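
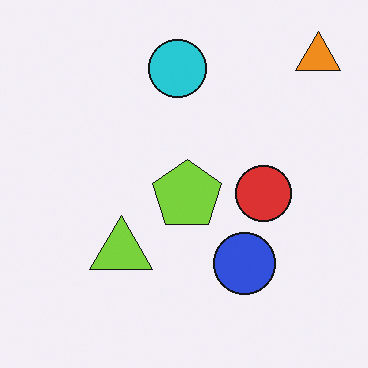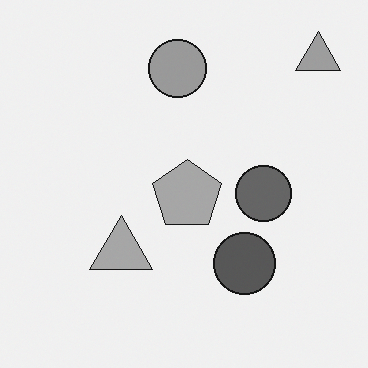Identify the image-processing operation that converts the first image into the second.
The second image is the first converted to grayscale.

All color is removed — every shape is now a shade of grey.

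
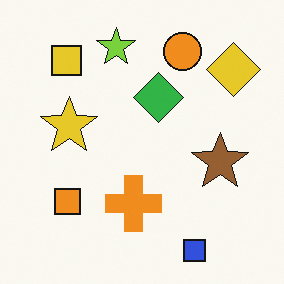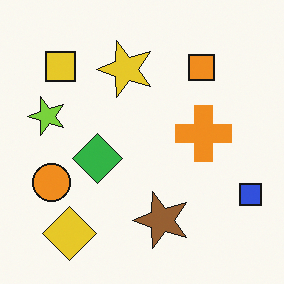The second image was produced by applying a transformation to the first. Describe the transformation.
It was transposed (reflected across the top-left ↔ bottom-right diagonal).

Shapes have swapped their row and column positions — what was in the top-right is now in the bottom-left — a diagonal reflection.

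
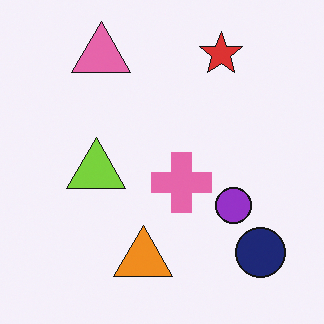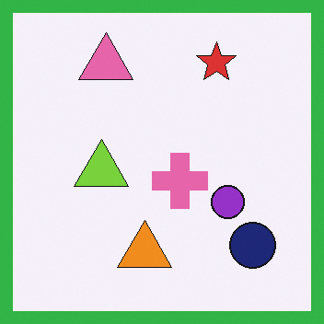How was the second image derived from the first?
The transformation is: framed with a green border.

A solid green frame runs around the edge of the second image, with the content slightly shrunk inside it.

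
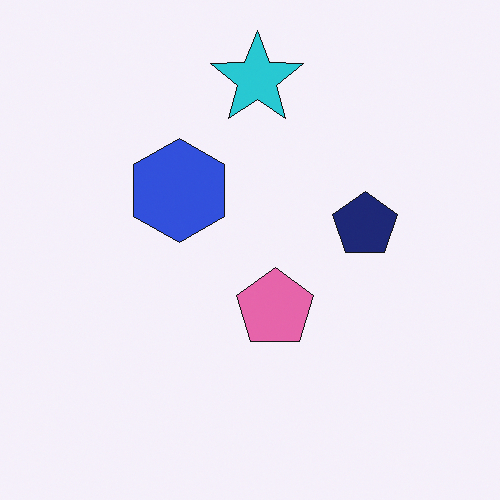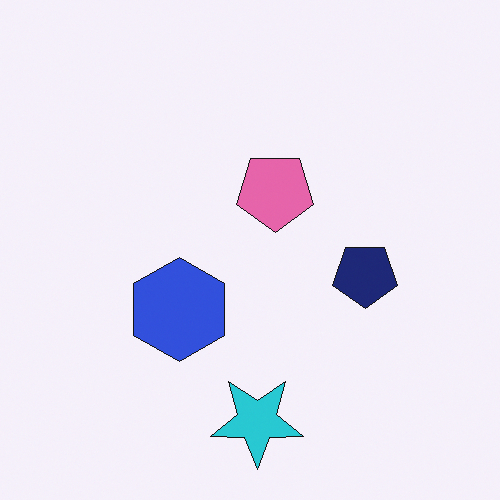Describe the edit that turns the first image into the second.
It was flipped vertically (top ↔ bottom).

The cyan star is in the top of the first image and the bottom of the second — shapes on opposite sides of the horizontal midline have swapped in a mirror flip.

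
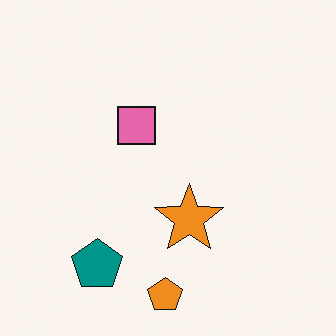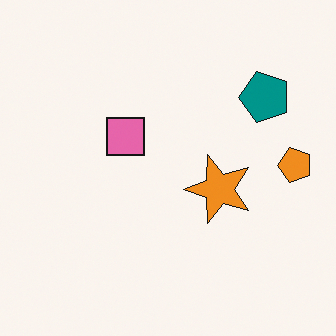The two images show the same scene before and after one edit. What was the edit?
The transformation is: transposed (reflected across the top-left ↔ bottom-right diagonal).

Shapes have swapped their row and column positions — what was in the top-right is now in the bottom-left — a diagonal reflection.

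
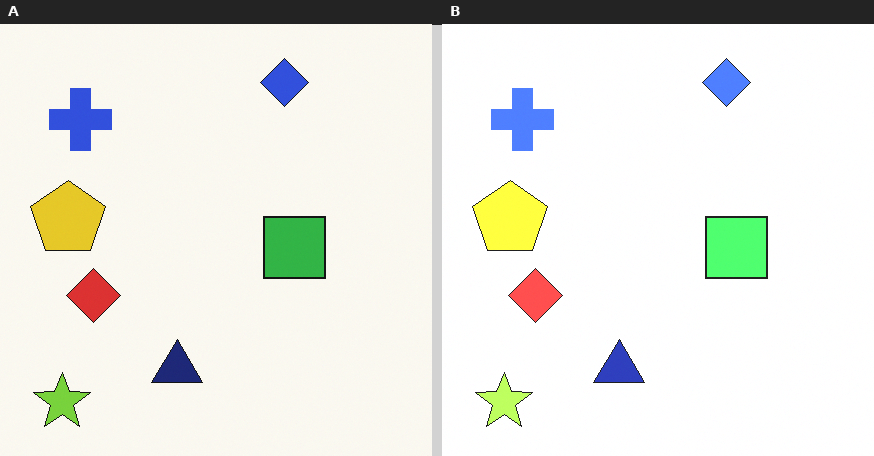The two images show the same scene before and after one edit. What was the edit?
This is the original image brightened a lot.

Every pixel — background and shapes alike — is uniformly brightened.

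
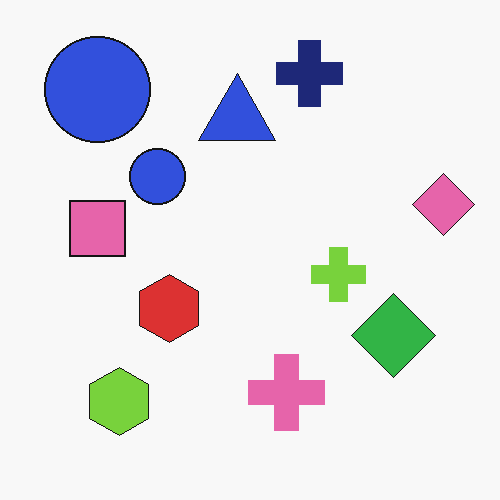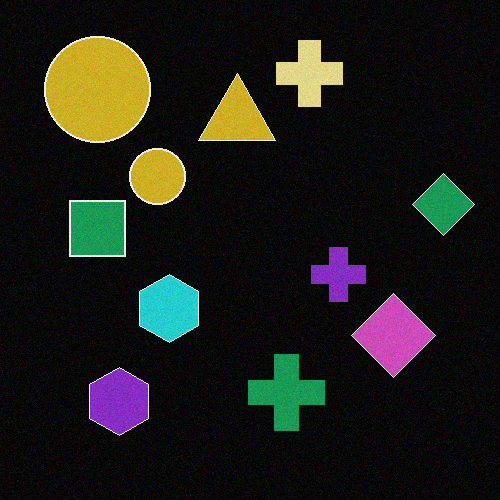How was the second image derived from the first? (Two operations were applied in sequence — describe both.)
This is the original image color-inverted (negative), then degraded with a light layer of grain.

The light background has become dark and every shape's color is its complement — a photographic negative. Random speckle covers the whole image, including the flat background.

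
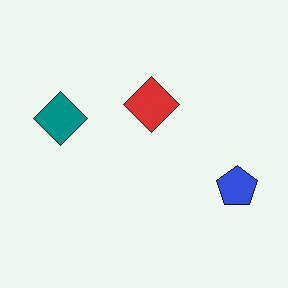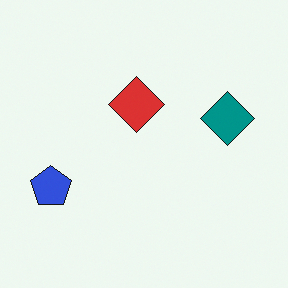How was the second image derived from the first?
It was flipped horizontally (left ↔ right).

The blue pentagon is in the right of the first image and the left of the second — shapes on opposite sides of the vertical midline have swapped in a mirror flip.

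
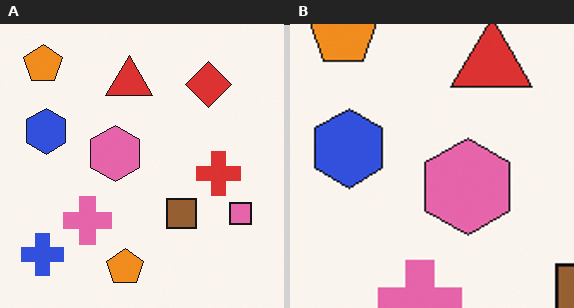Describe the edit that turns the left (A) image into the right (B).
The transformation is: cropped to a noticeably smaller region and rescaled.

The visible shapes are larger and the field of view is narrower; shapes near the original edges may be partly or wholly outside the frame — a crop-and-rescale.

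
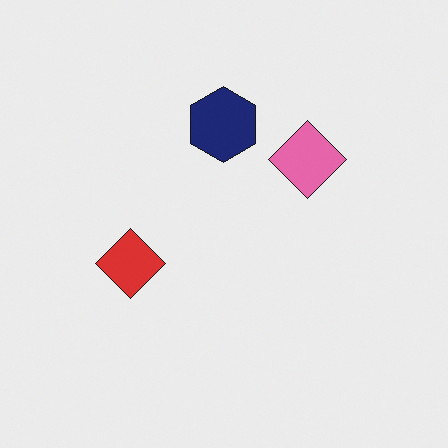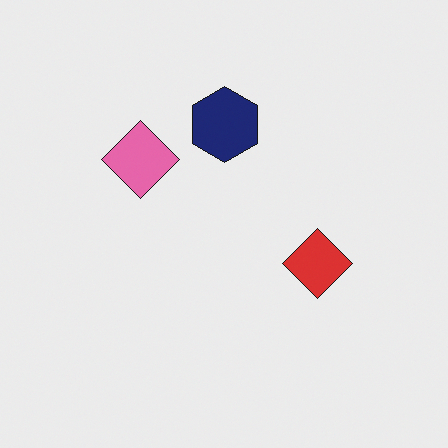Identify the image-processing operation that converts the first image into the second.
This is the original image flipped horizontally (left ↔ right).

The red diamond is in the left of the first image and the right of the second — shapes on opposite sides of the vertical midline have swapped in a mirror flip.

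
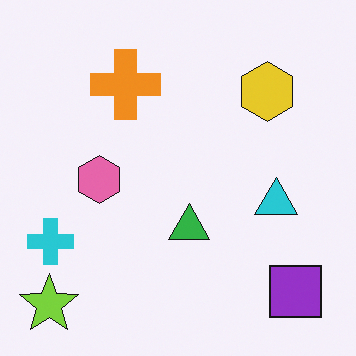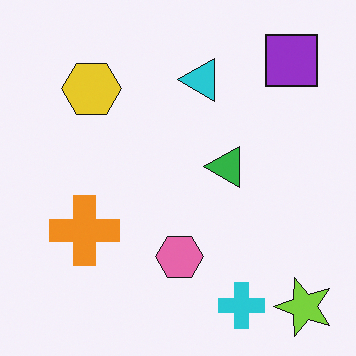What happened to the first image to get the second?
Rotated 90° counter-clockwise.

The lime star sits in the bottom-left of the first image and the bottom-right of the second — consistent with a whole-image 90° counter-clockwise rotation.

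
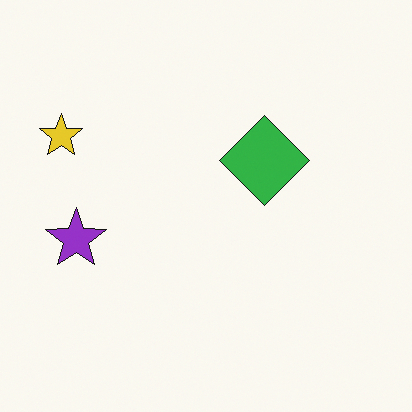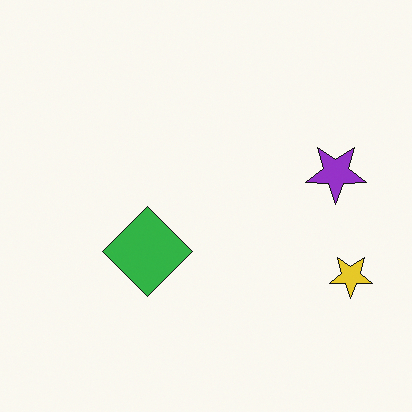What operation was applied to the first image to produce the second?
The image was rotated 180°.

The yellow star sits in the top-left of the first image and the bottom-right of the second — consistent with a whole-image 180° rotation.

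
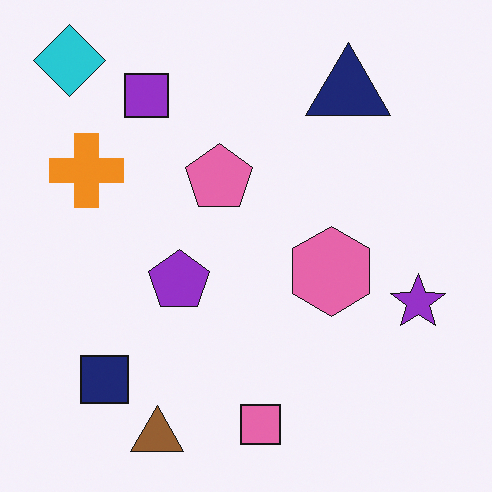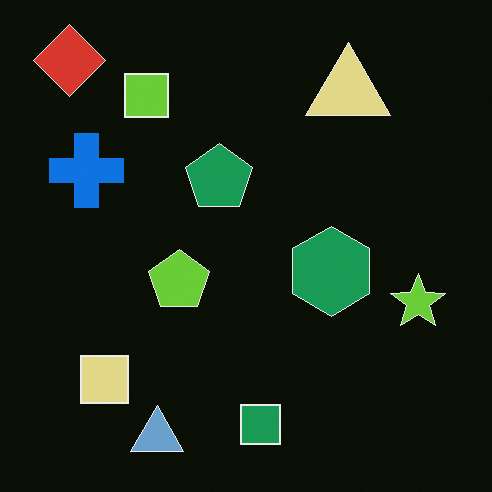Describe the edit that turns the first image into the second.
The transformation is: color-inverted (negative).

The light background has become dark and every shape's color is its complement — a photographic negative.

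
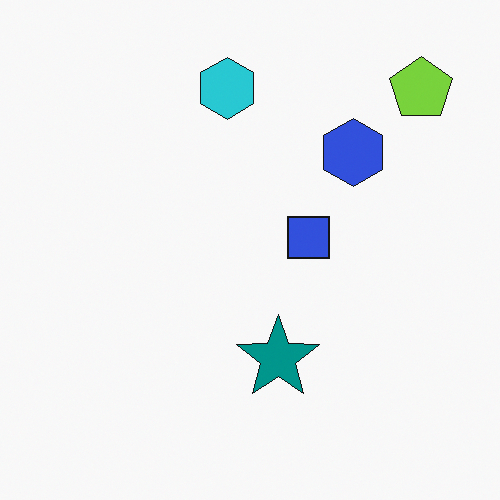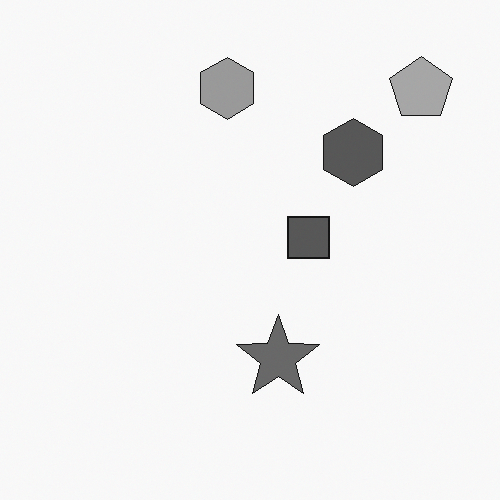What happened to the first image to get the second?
The transformation is: converted to grayscale.

All color is removed — every shape is now a shade of grey.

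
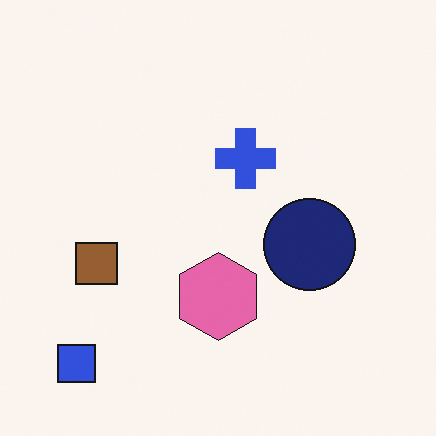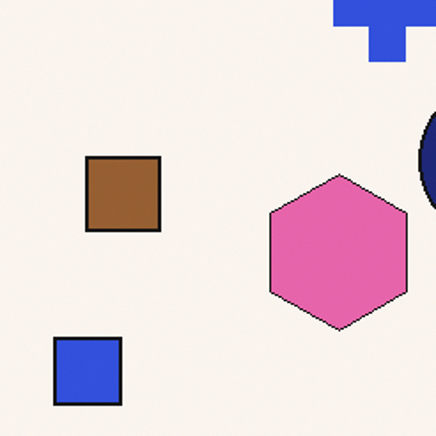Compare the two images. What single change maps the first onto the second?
This is the original image cropped to a noticeably smaller region and rescaled.

The visible shapes are larger and the field of view is narrower; shapes near the original edges may be partly or wholly outside the frame — a crop-and-rescale.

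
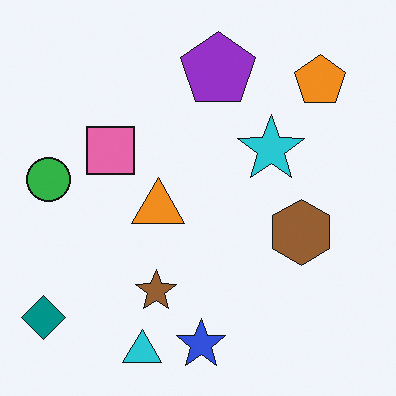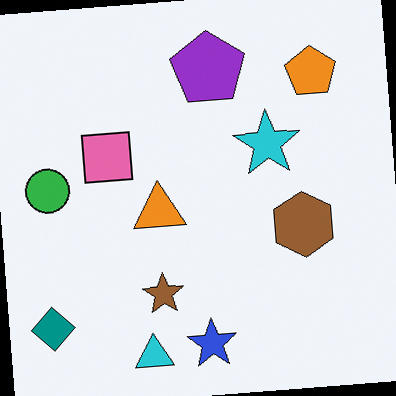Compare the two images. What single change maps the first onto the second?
This is the original image rotated counter-clockwise by a slight angle.

Every shape is tilted by the same angle and the image corners show triangular fill wedges — a whole-image rotation by a non-right angle.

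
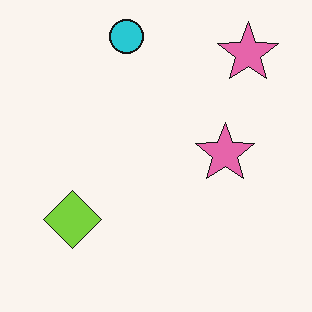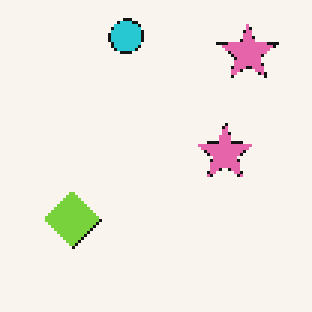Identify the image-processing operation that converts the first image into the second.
This is the original image mildly pixelated.

Shapes are reduced to large square blocks; fine edges and outlines are lost — a downscale-then-upscale (mosaic) effect.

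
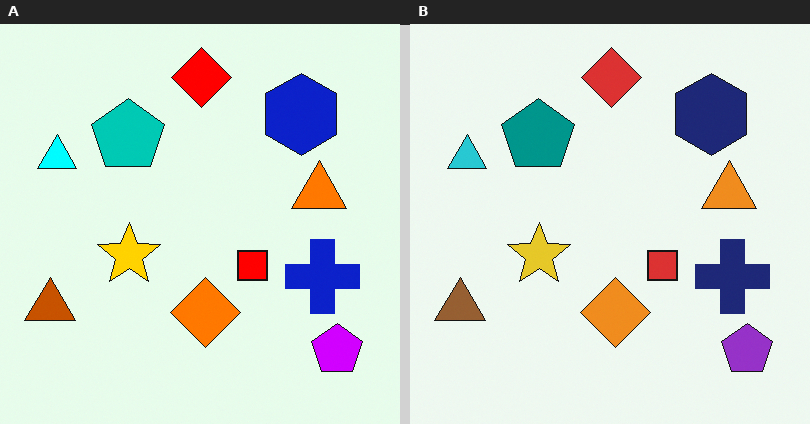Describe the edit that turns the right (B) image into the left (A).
It was made much more vivid (saturation change).

All colors are more vivid — a global saturation change.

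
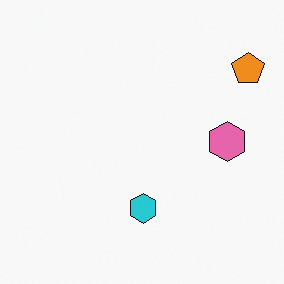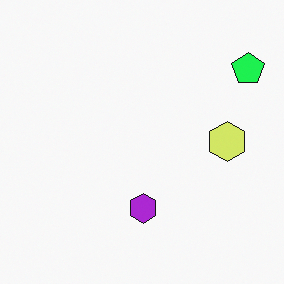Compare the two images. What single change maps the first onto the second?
The transformation is: hue-shifted by a moderate amount.

Every shape's color has rotated by the same amount around the hue wheel — a uniform hue shift.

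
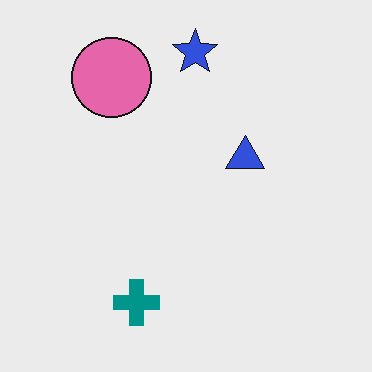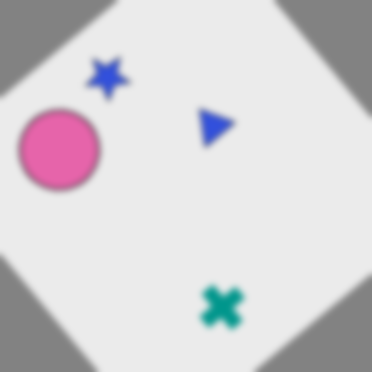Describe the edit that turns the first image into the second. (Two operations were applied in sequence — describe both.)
The second image is the first rotated counter-clockwise by a large amount — several tens of degrees, then moderately blurred.

Every shape is tilted by the same angle and the image corners show triangular fill wedges — a whole-image rotation by a non-right angle. Shape edges and outlines are uniformly softened across the whole image.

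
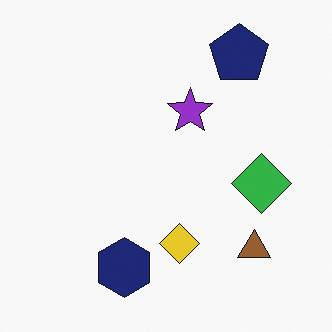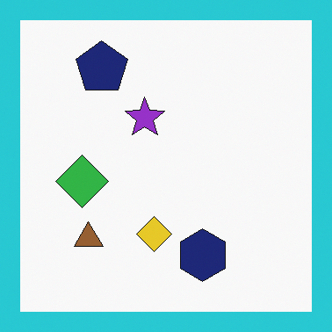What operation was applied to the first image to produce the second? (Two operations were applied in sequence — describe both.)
Flipped horizontally (left ↔ right), then framed with a cyan border.

The green diamond is in the right of the first image and the left of the second — shapes on opposite sides of the vertical midline have swapped in a mirror flip. A solid cyan frame runs around the edge of the second image, with the content slightly shrunk inside it.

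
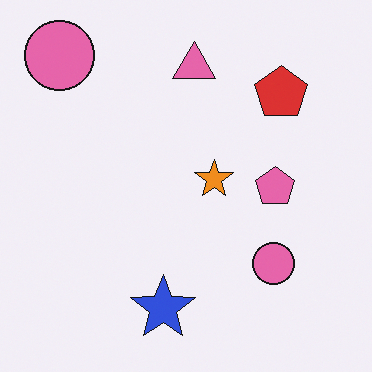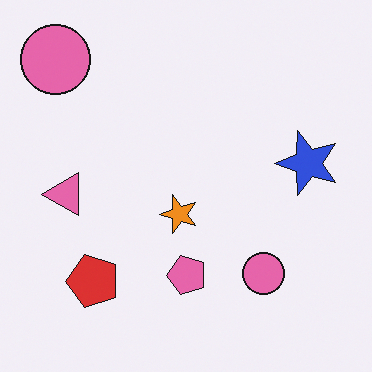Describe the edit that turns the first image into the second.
This is the original image transposed (reflected across the top-left ↔ bottom-right diagonal).

Shapes have swapped their row and column positions — what was in the top-right is now in the bottom-left — a diagonal reflection.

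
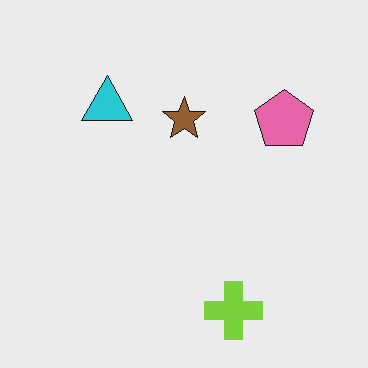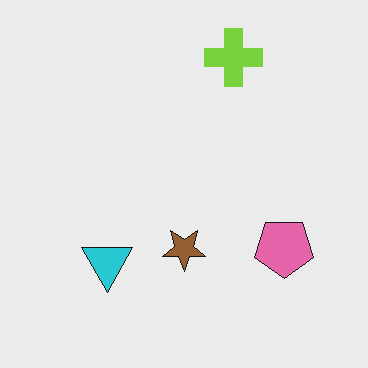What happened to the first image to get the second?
It was flipped vertically (top ↔ bottom).

The lime cross is in the bottom of the first image and the top of the second — shapes on opposite sides of the horizontal midline have swapped in a mirror flip.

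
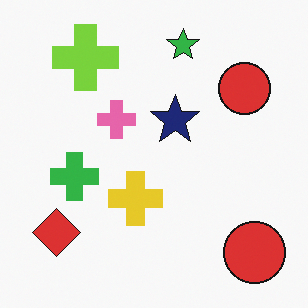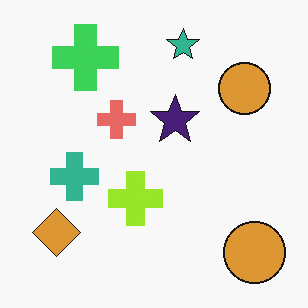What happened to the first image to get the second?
Hue-shifted slightly.

Every shape's color has rotated by the same amount around the hue wheel — a uniform hue shift.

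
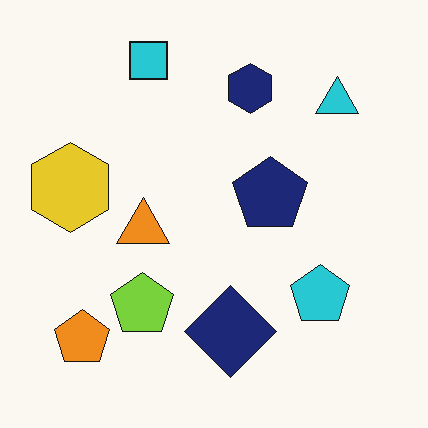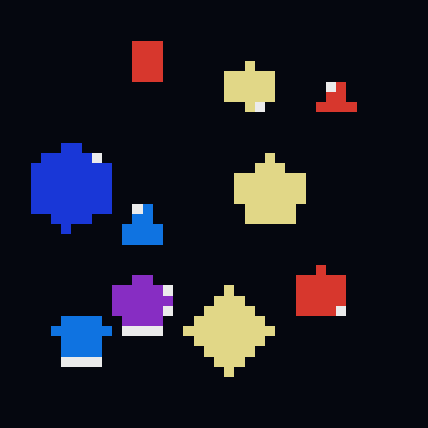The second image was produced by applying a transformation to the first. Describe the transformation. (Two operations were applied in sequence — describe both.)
The second image is the first color-inverted (negative), then heavily pixelated into large blocks.

The light background has become dark and every shape's color is its complement — a photographic negative. Shapes are reduced to large square blocks; fine edges and outlines are lost — a downscale-then-upscale (mosaic) effect.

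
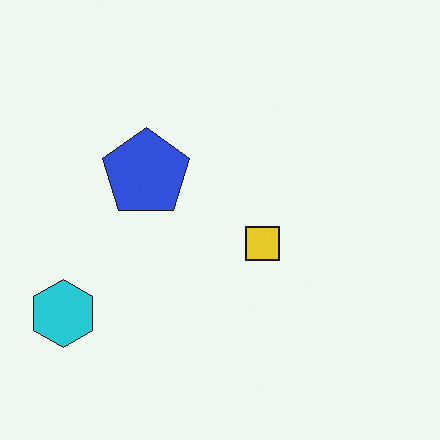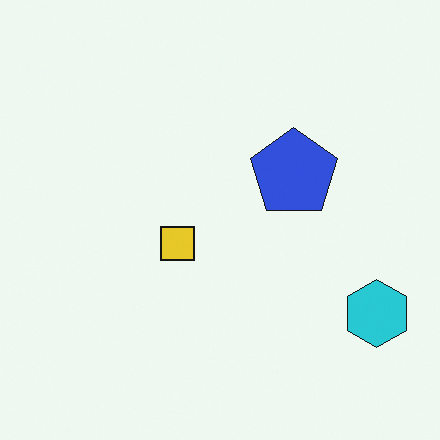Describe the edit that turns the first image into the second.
The second image is the first flipped horizontally (left ↔ right).

The cyan hexagon is in the bottom-left of the first image and the bottom-right of the second — shapes on opposite sides of the vertical midline have swapped in a mirror flip.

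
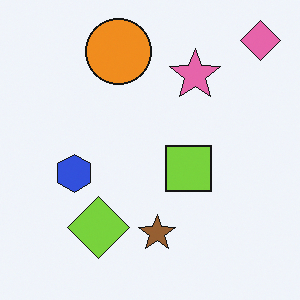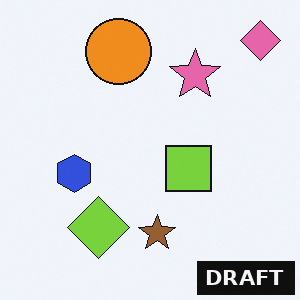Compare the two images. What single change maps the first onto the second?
The image was watermarked with the text "DRAFT" in the lower-right corner.

A dark label reading "DRAFT" appears in the lower-right corner.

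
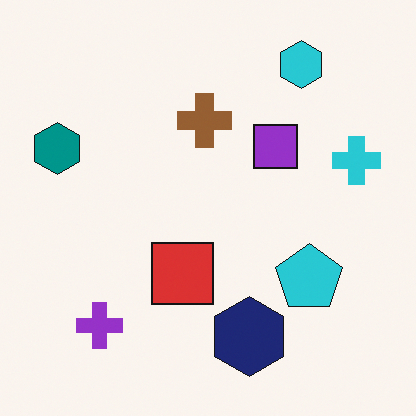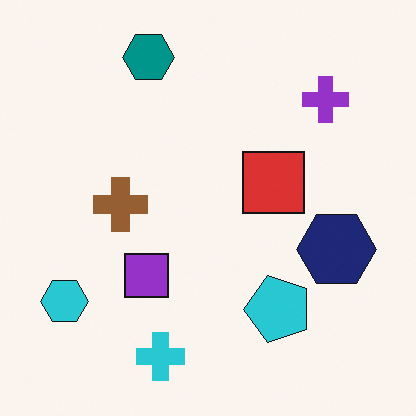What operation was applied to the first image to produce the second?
The image was transposed (reflected across the top-left ↔ bottom-right diagonal).

Shapes have swapped their row and column positions — what was in the top-right is now in the bottom-left — a diagonal reflection.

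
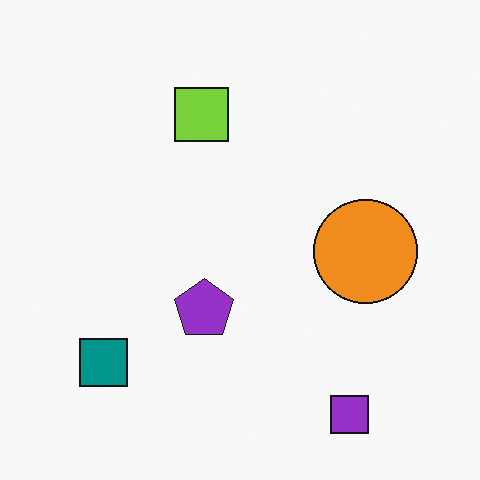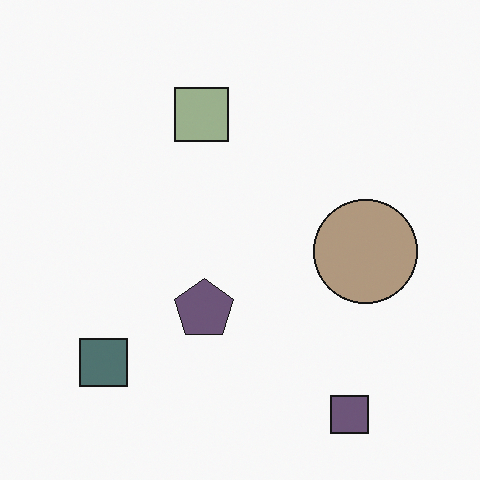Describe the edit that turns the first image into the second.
This is the original image heavily desaturated.

All colors are more muted and greyish — a global saturation change.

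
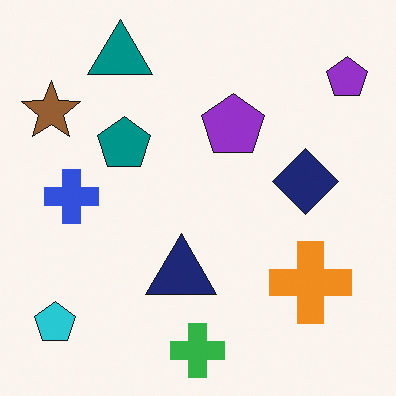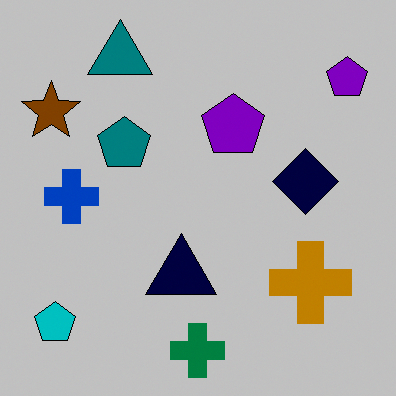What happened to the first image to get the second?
The transformation is: heavily posterized to just a handful of flat colors.

Each flat color has snapped to a coarser quantized level — most visibly, the near-white background has dropped to a flat grey.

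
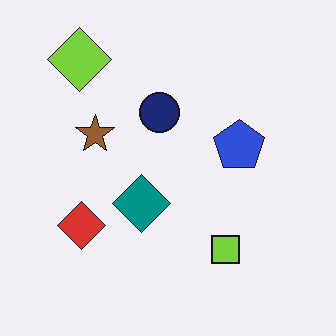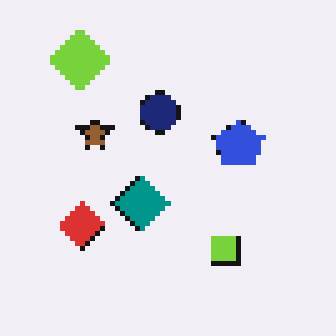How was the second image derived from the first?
It was lightly pixelated (a mild mosaic effect).

Shapes are reduced to large square blocks; fine edges and outlines are lost — a downscale-then-upscale (mosaic) effect.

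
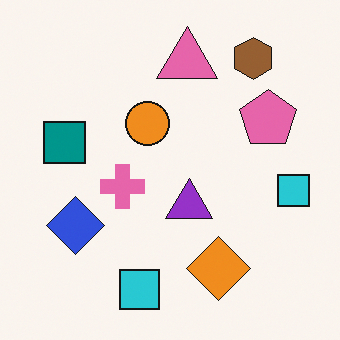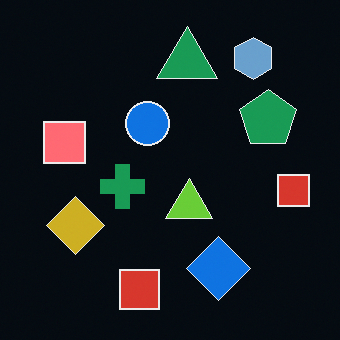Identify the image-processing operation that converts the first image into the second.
The image was color-inverted (negative).

The light background has become dark and every shape's color is its complement — a photographic negative.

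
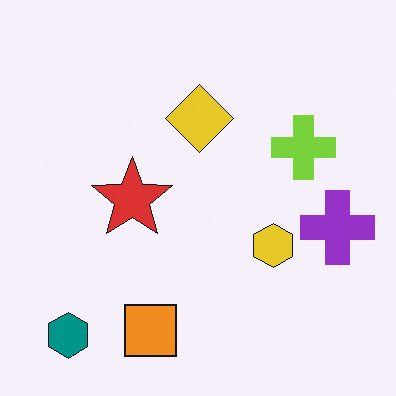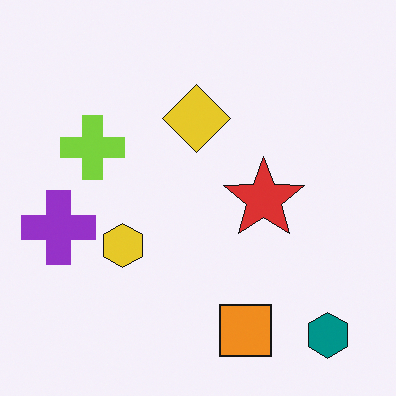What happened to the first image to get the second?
The transformation is: flipped horizontally (left ↔ right).

The purple cross is in the right of the first image and the left of the second — shapes on opposite sides of the vertical midline have swapped in a mirror flip.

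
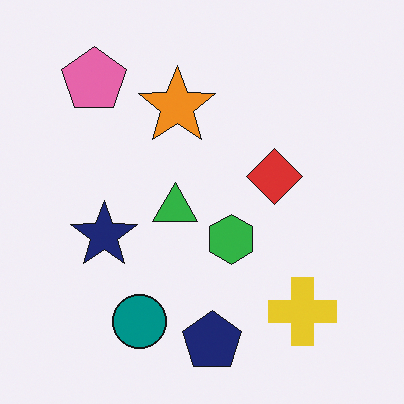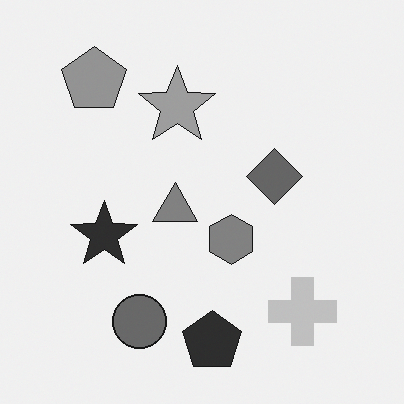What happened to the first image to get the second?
It was converted to grayscale.

All color is removed — every shape is now a shade of grey.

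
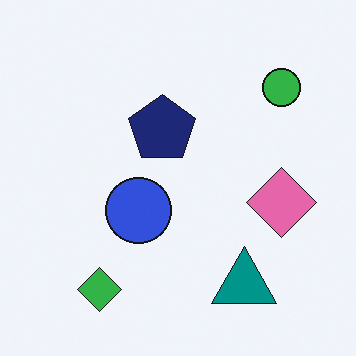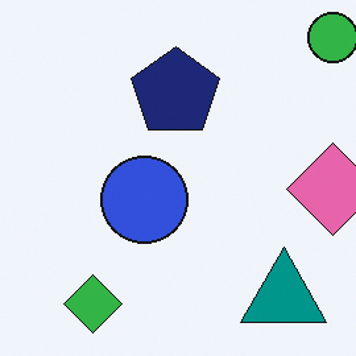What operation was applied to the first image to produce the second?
The second image is the first cropped slightly and scaled back up.

The visible shapes are larger and the field of view is narrower; shapes near the original edges may be partly or wholly outside the frame — a crop-and-rescale.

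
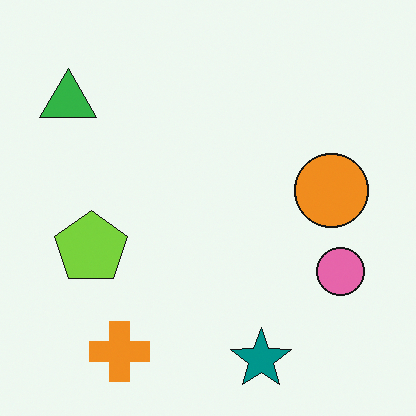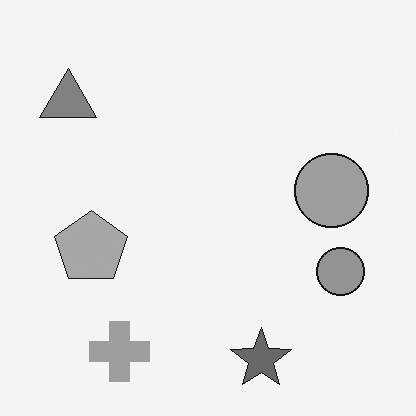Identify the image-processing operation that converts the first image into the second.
It was converted to grayscale.

All color is removed — every shape is now a shade of grey.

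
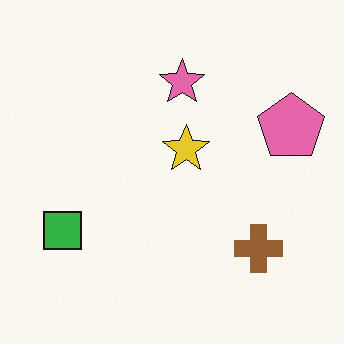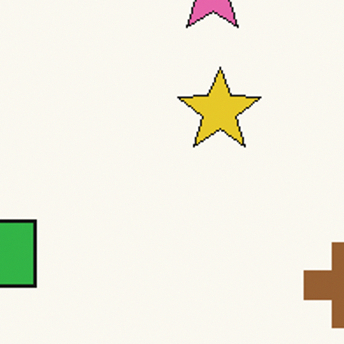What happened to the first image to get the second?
The image was cropped to a noticeably smaller region and rescaled.

The visible shapes are larger and the field of view is narrower; shapes near the original edges may be partly or wholly outside the frame — a crop-and-rescale.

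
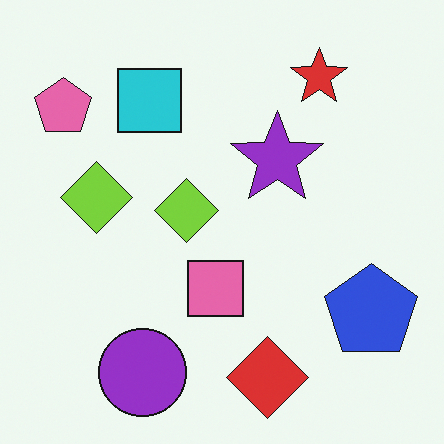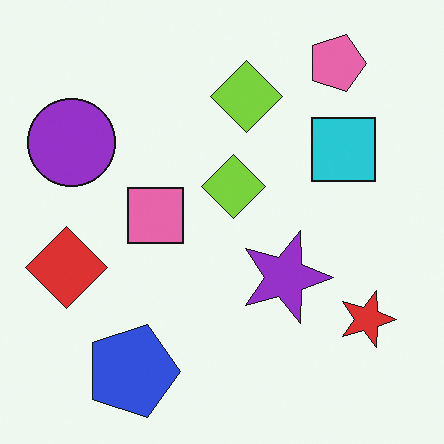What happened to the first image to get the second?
This is the original image rotated 90° clockwise.

The pink pentagon sits in the top-left of the first image and the top-right of the second — consistent with a whole-image 90° clockwise rotation.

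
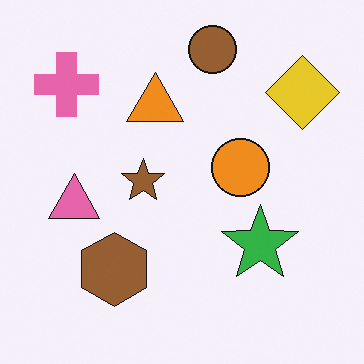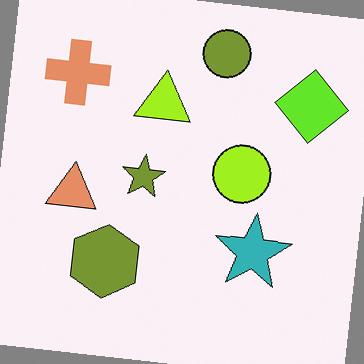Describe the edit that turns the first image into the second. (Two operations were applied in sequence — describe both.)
The image was hue-shifted slightly, then rotated clockwise by a small amount.

Every shape's color has rotated by the same amount around the hue wheel — a uniform hue shift. Every shape is tilted by the same angle and the image corners show triangular fill wedges — a whole-image rotation by a non-right angle.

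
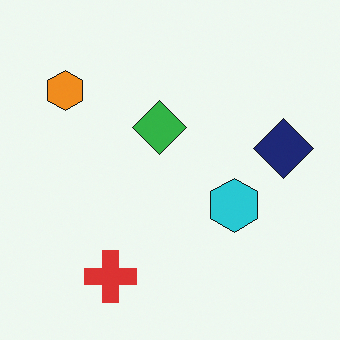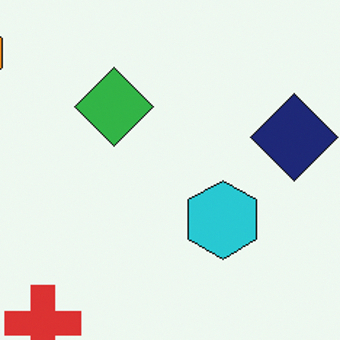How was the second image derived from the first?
It was cropped slightly and scaled back up.

The visible shapes are larger and the field of view is narrower; shapes near the original edges may be partly or wholly outside the frame — a crop-and-rescale.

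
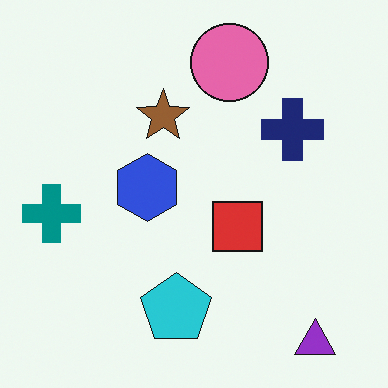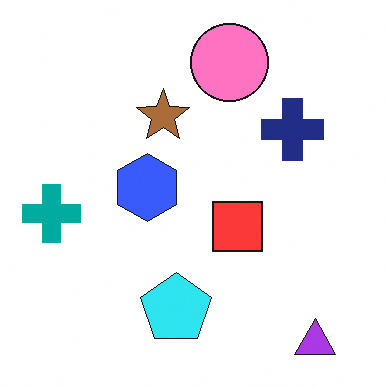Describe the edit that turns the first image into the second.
The transformation is: brightened a little.

Every pixel — background and shapes alike — is uniformly brightened.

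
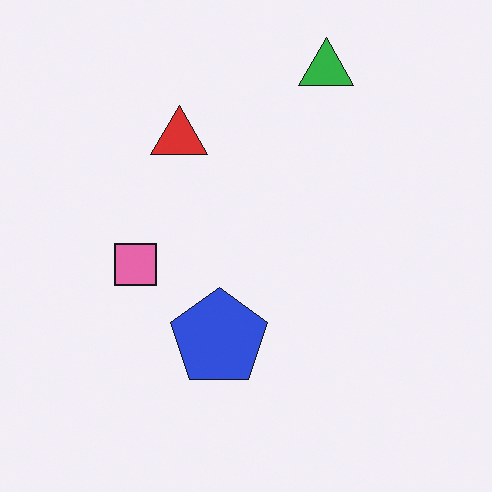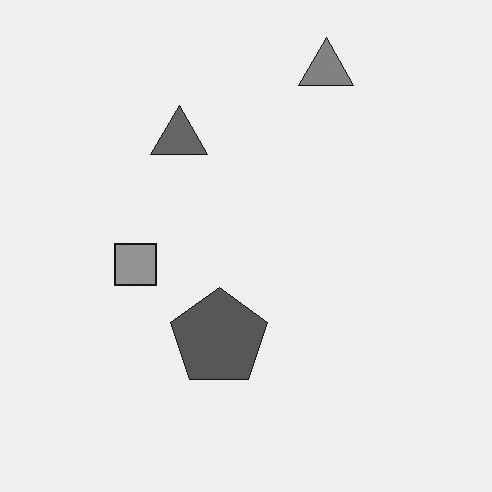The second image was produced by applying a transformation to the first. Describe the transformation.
The transformation is: converted to grayscale.

All color is removed — every shape is now a shade of grey.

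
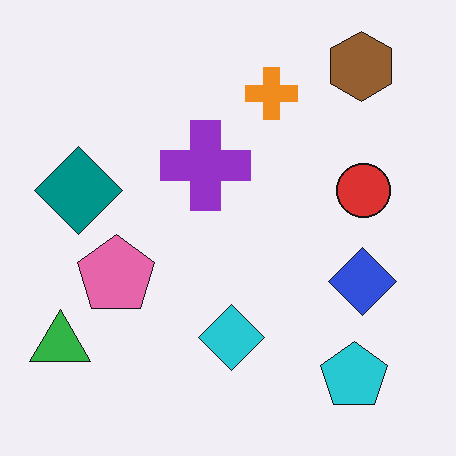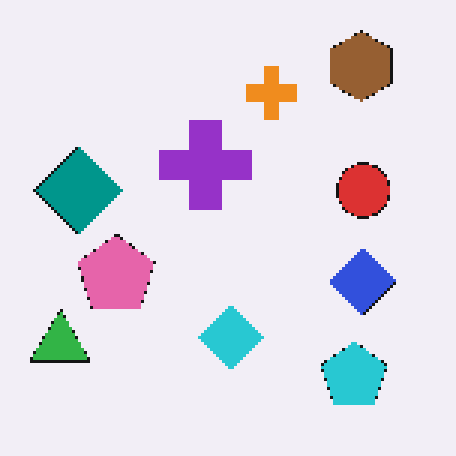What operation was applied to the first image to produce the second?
This is the original image mildly pixelated.

Shapes are reduced to large square blocks; fine edges and outlines are lost — a downscale-then-upscale (mosaic) effect.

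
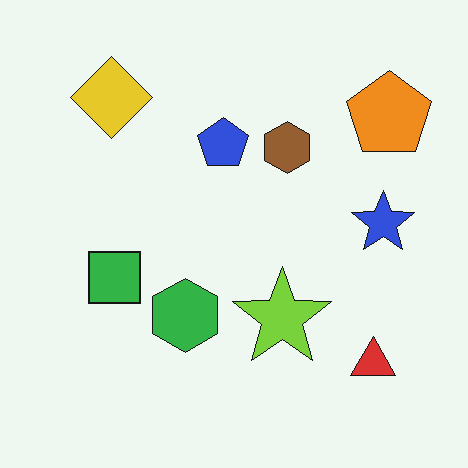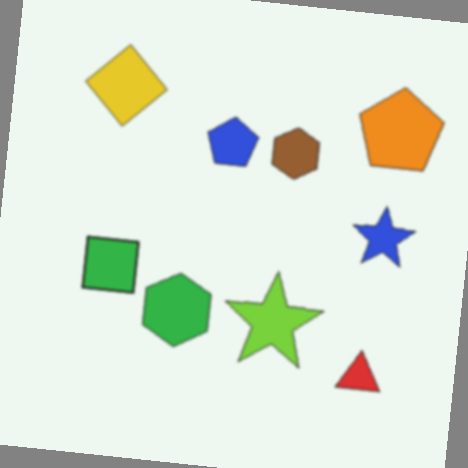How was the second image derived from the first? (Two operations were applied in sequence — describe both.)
It was slightly softened, then rotated clockwise by a slight angle.

Shape edges and outlines are uniformly softened across the whole image. Every shape is tilted by the same angle and the image corners show triangular fill wedges — a whole-image rotation by a non-right angle.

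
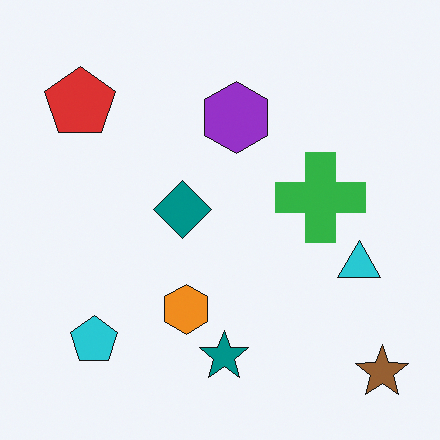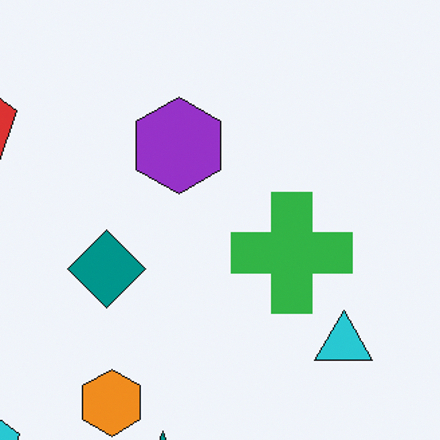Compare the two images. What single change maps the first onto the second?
The transformation is: cropped to a modestly smaller region and rescaled.

The visible shapes are larger and the field of view is narrower; shapes near the original edges may be partly or wholly outside the frame — a crop-and-rescale.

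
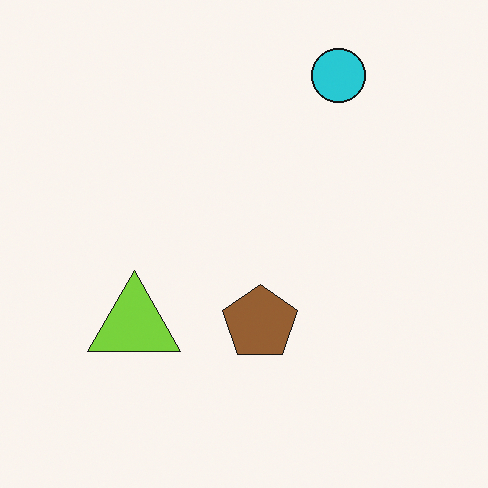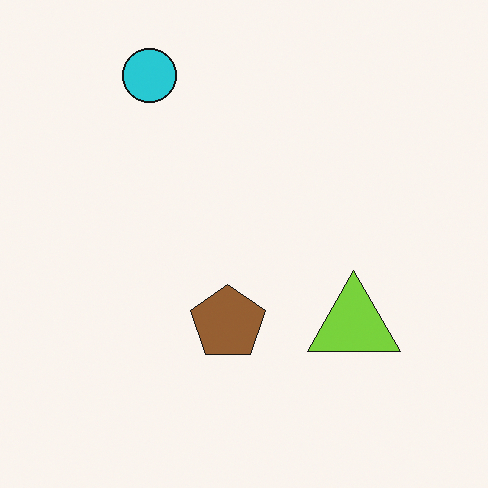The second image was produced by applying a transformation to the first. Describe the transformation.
This is the original image flipped horizontally (left ↔ right).

The lime triangle is in the left of the first image and the right of the second — shapes on opposite sides of the vertical midline have swapped in a mirror flip.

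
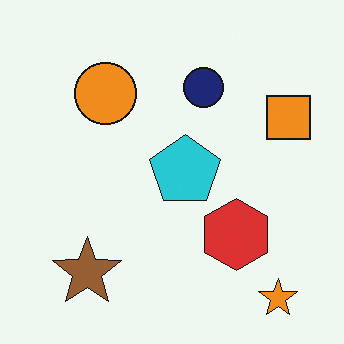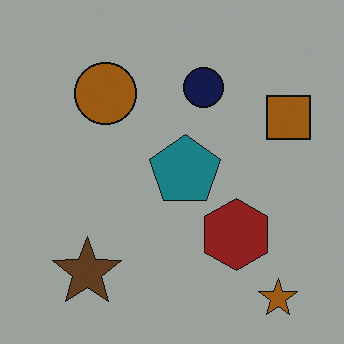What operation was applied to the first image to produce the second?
The image was darkened a lot.

Every pixel — background and shapes alike — is uniformly darkened.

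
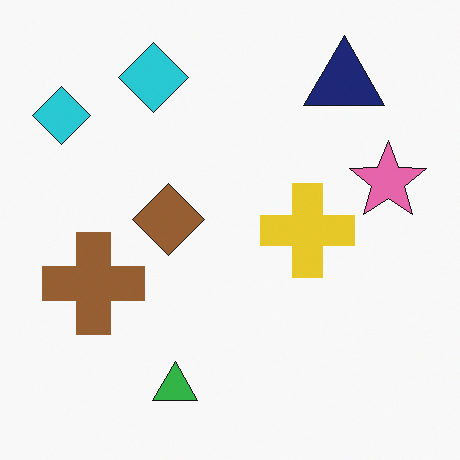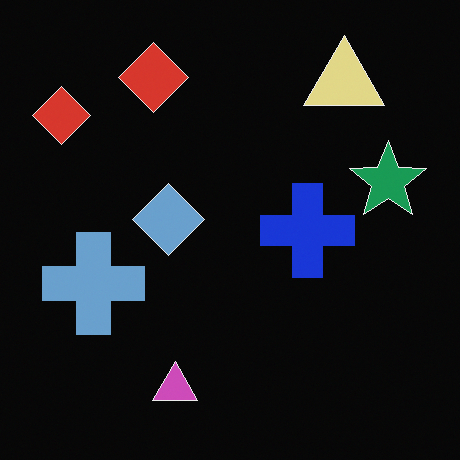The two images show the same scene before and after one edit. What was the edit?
The transformation is: color-inverted (negative).

The light background has become dark and every shape's color is its complement — a photographic negative.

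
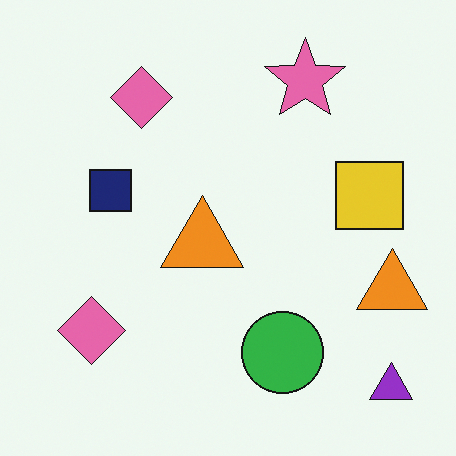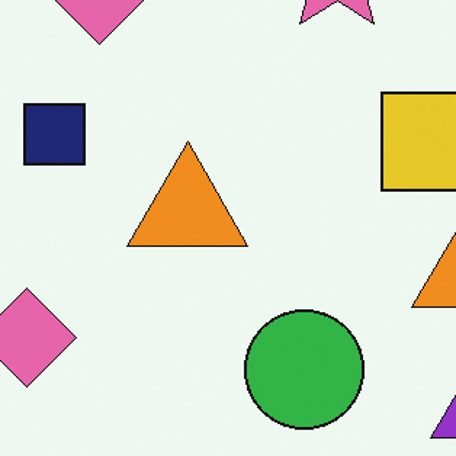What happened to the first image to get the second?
The transformation is: cropped slightly and scaled back up.

The visible shapes are larger and the field of view is narrower; shapes near the original edges may be partly or wholly outside the frame — a crop-and-rescale.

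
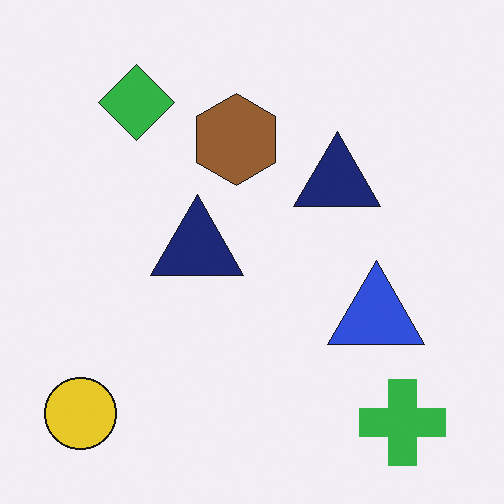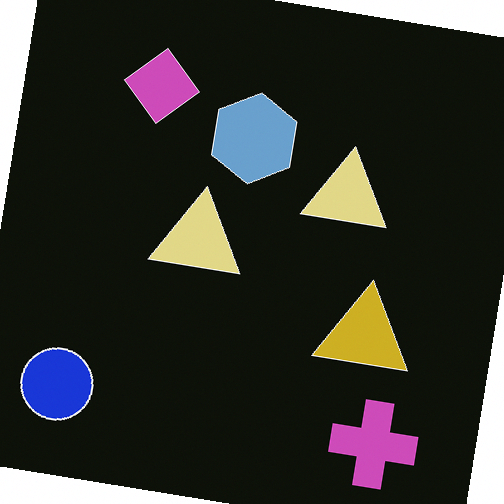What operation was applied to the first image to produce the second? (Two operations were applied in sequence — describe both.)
The image was rotated clockwise by a small amount, then color-inverted (negative).

Every shape is tilted by the same angle and the image corners show triangular fill wedges — a whole-image rotation by a non-right angle. The light background has become dark and every shape's color is its complement — a photographic negative.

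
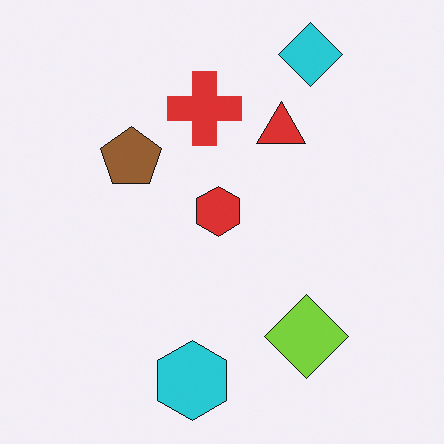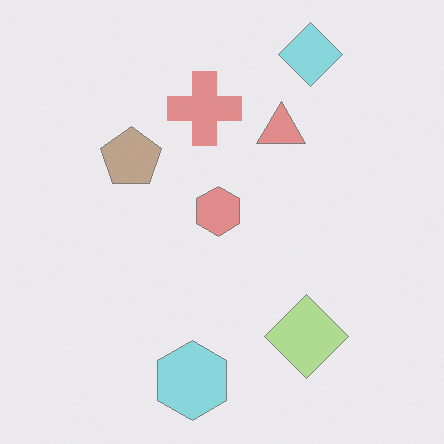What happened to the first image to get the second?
The second image is the first washed out (contrast reduced).

Tones are pushed toward mid-grey across the whole image — a global contrast change.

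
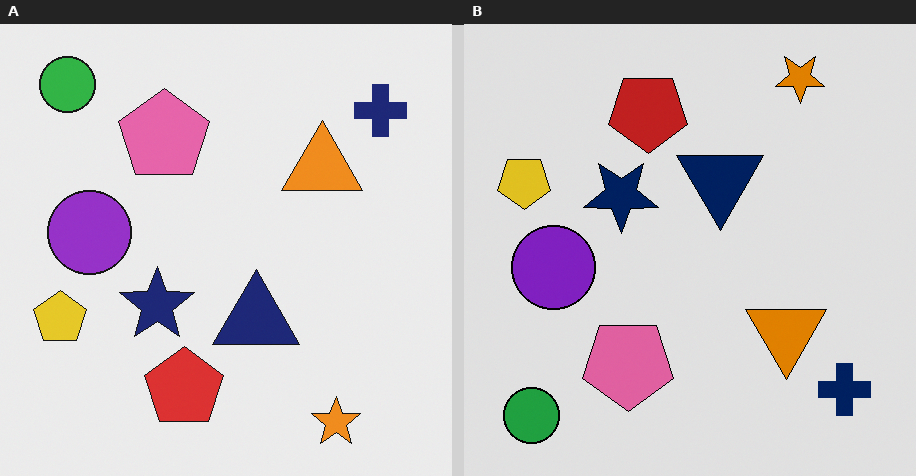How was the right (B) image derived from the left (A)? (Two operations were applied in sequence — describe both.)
The right (B) image is the left (A) flipped vertically (top ↔ bottom), then posterized to a reduced palette.

The orange star is in the bottom-right of the left (A) image and the top-right of the right (B) — shapes on opposite sides of the horizontal midline have swapped in a mirror flip. Each flat color has snapped to a coarser quantized level — most visibly, the near-white background has dropped to a flat grey.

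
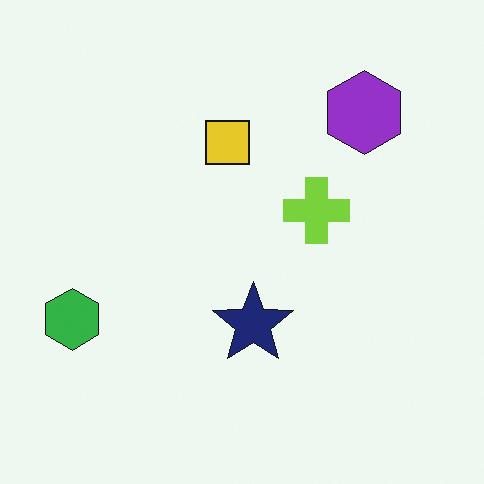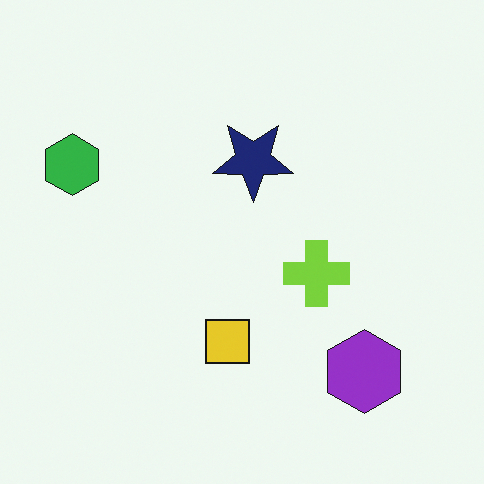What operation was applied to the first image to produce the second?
The second image is the first flipped vertically (top ↔ bottom).

The purple hexagon is in the top-right of the first image and the bottom-right of the second — shapes on opposite sides of the horizontal midline have swapped in a mirror flip.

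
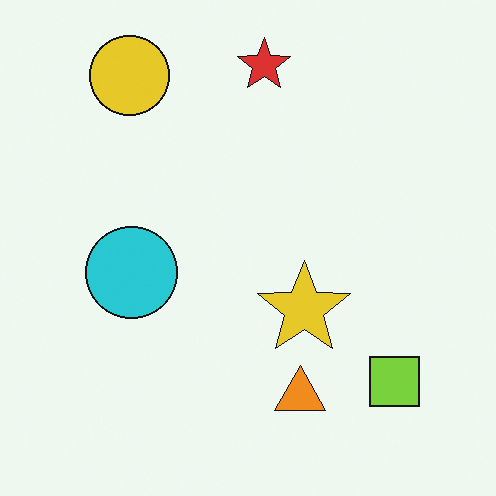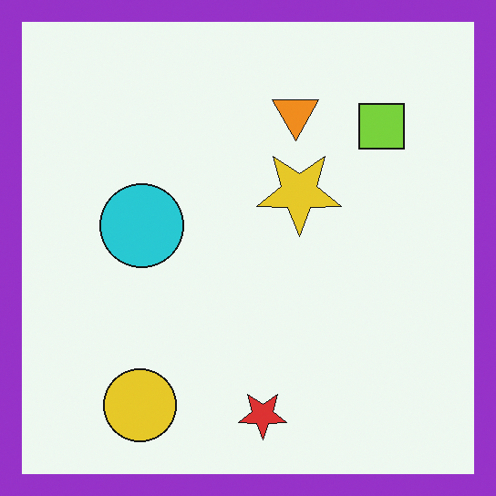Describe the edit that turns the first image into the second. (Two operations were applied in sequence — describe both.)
It was flipped vertically (top ↔ bottom), then framed with a purple border.

The red star is in the top of the first image and the bottom of the second — shapes on opposite sides of the horizontal midline have swapped in a mirror flip. A solid purple frame runs around the edge of the second image, with the content slightly shrunk inside it.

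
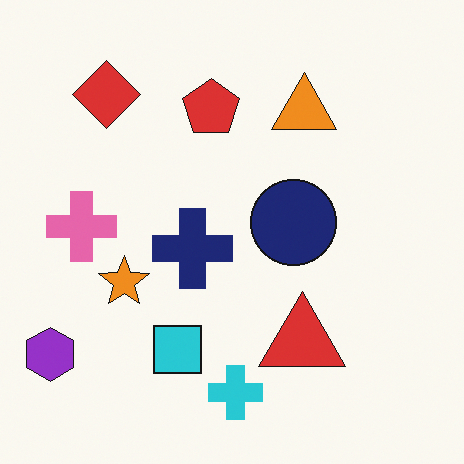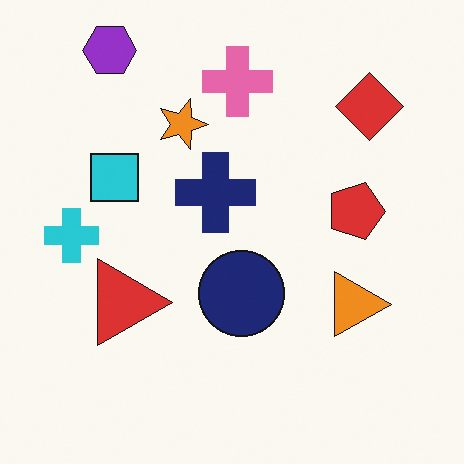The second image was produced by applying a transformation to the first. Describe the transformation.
This is the original image rotated 90° clockwise.

The purple hexagon sits in the bottom-left of the first image and the top-left of the second — consistent with a whole-image 90° clockwise rotation.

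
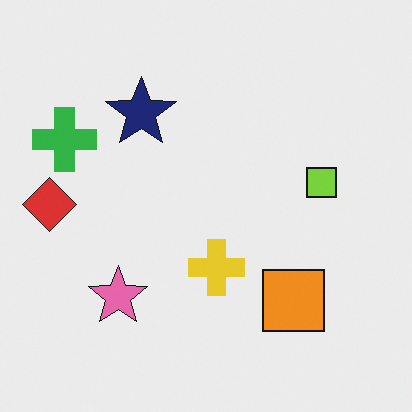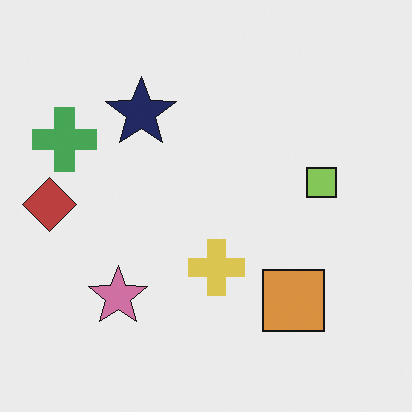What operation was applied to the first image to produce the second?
The image was slightly desaturated.

All colors are more muted and greyish — a global saturation change.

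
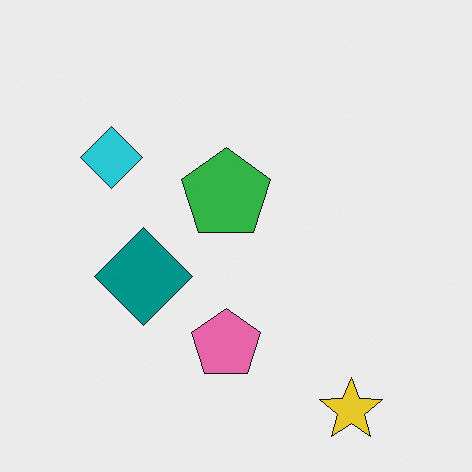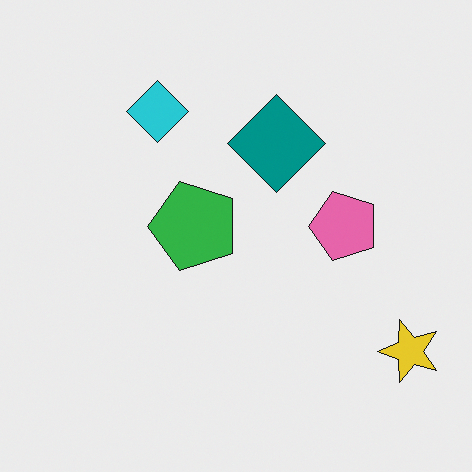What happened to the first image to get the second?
This is the original image transposed (reflected across the top-left ↔ bottom-right diagonal).

Shapes have swapped their row and column positions — what was in the top-right is now in the bottom-left — a diagonal reflection.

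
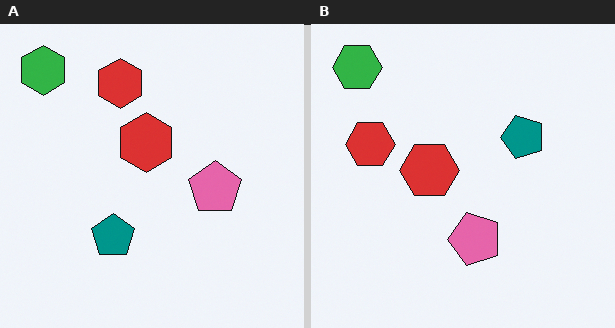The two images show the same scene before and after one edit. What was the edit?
The right (B) image is the left (A) transposed (reflected across the top-left ↔ bottom-right diagonal).

Shapes have swapped their row and column positions — what was in the top-right is now in the bottom-left — a diagonal reflection.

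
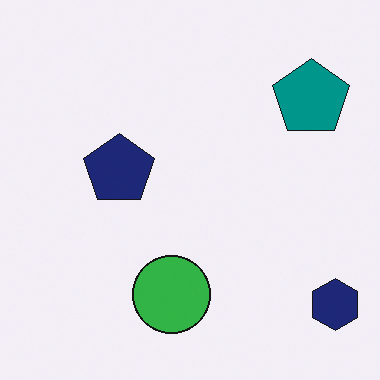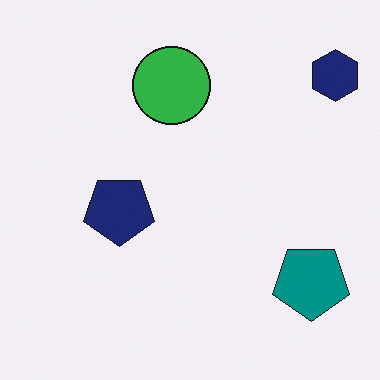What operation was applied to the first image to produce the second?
Flipped vertically (top ↔ bottom).

The navy hexagon is in the bottom-right of the first image and the top-right of the second — shapes on opposite sides of the horizontal midline have swapped in a mirror flip.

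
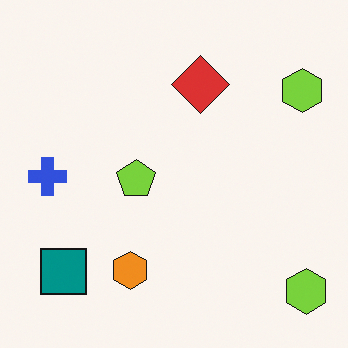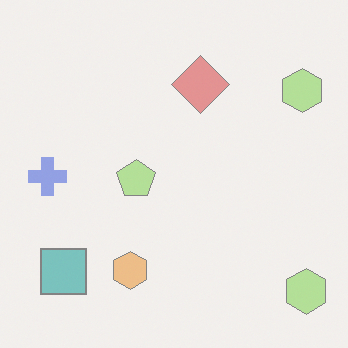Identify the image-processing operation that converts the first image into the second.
The image was given much lower contrast.

Tones are pushed toward mid-grey across the whole image — a global contrast change.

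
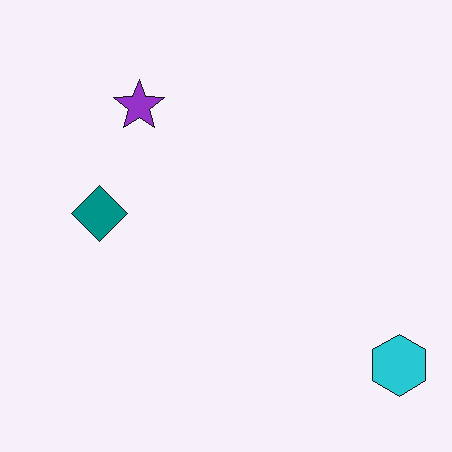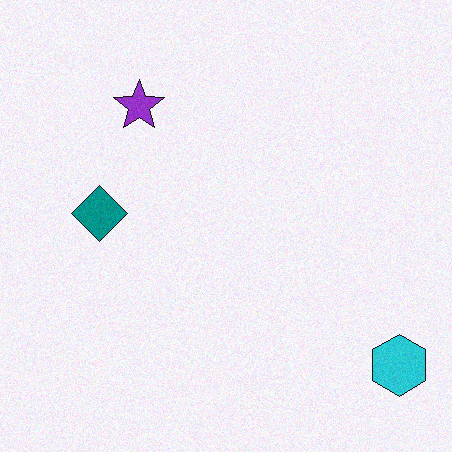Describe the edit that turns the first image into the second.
The second image is the first degraded with subtle gaussian noise.

Random speckle covers the whole image, including the flat background.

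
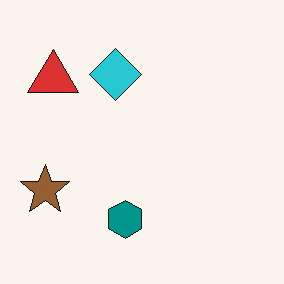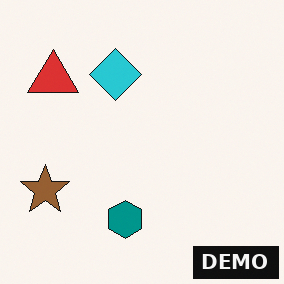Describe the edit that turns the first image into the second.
The second image is the first watermarked with the text "DEMO" in the lower-right corner.

A dark label reading "DEMO" appears in the lower-right corner.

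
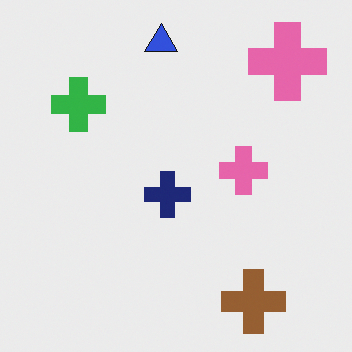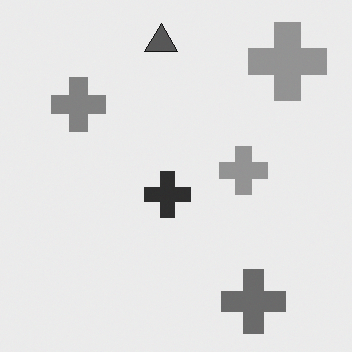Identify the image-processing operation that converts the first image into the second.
The second image is the first converted to grayscale.

All color is removed — every shape is now a shade of grey.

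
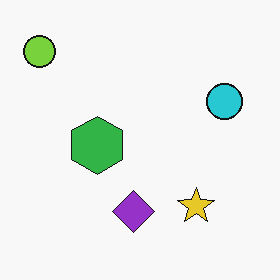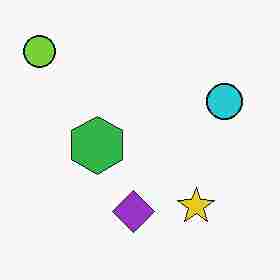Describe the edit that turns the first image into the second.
The second image is the first heavily JPEG-compressed with obvious blocking artifacts.

Blocky 8×8 compression artifacts appear around shape edges and the flat background shows ringing — characteristic JPEG degradation.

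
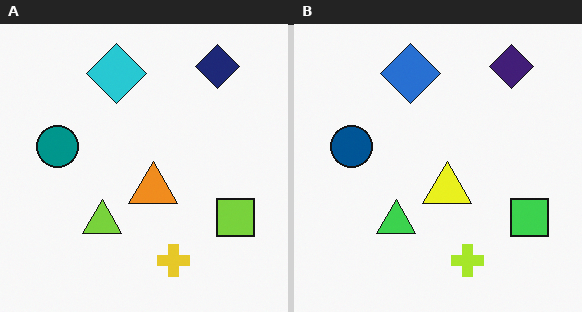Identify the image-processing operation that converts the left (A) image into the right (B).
It was hue-shifted slightly.

Every shape's color has rotated by the same amount around the hue wheel — a uniform hue shift.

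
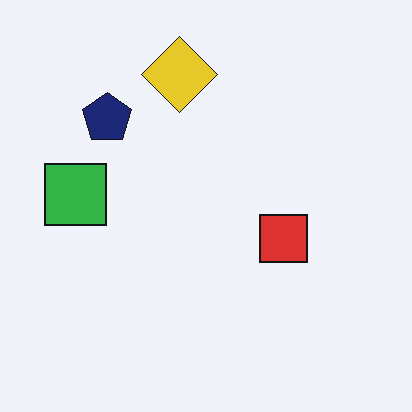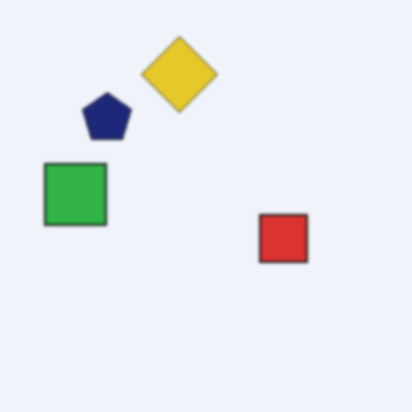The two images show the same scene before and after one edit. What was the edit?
The second image is the first given a subtle gaussian blur.

Shape edges and outlines are uniformly softened across the whole image.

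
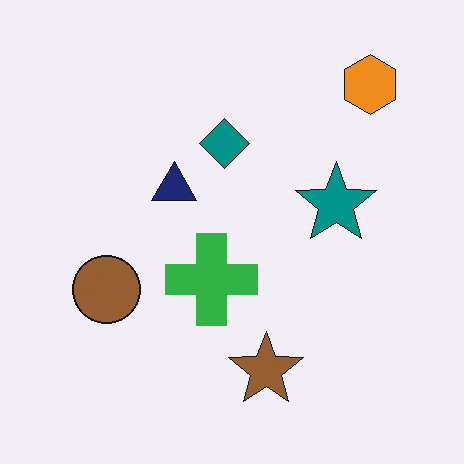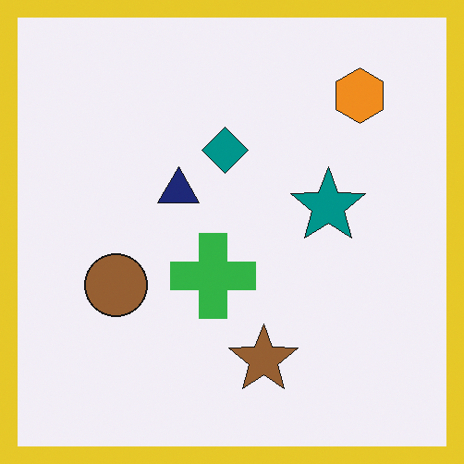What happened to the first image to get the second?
The second image is the first framed with a yellow border.

A solid yellow frame runs around the edge of the second image, with the content slightly shrunk inside it.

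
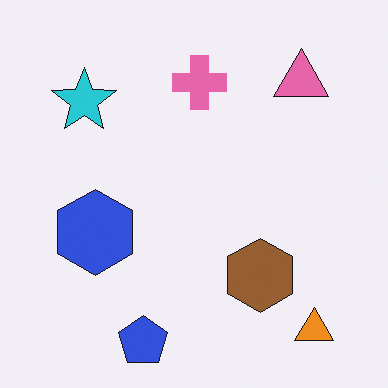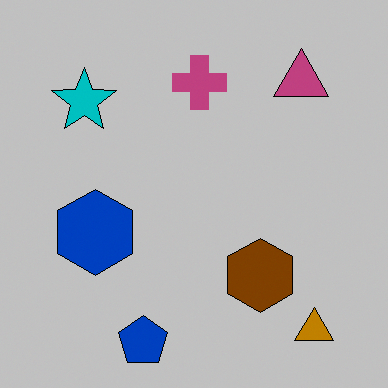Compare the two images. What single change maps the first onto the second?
This is the original image aggressively posterized.

Each flat color has snapped to a coarser quantized level — most visibly, the near-white background has dropped to a flat grey.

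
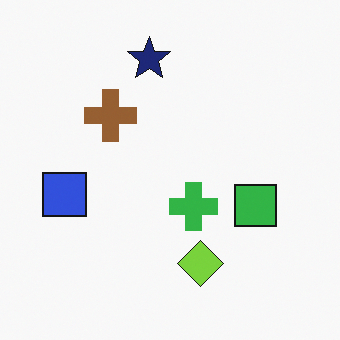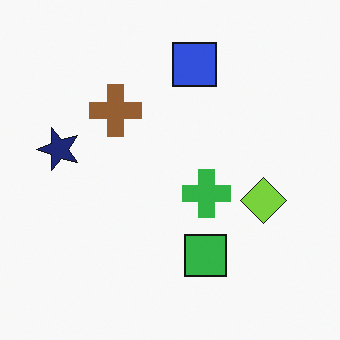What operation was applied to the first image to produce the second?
It was transposed (reflected across the top-left ↔ bottom-right diagonal).

Shapes have swapped their row and column positions — what was in the top-right is now in the bottom-left — a diagonal reflection.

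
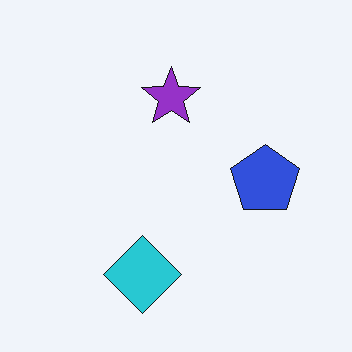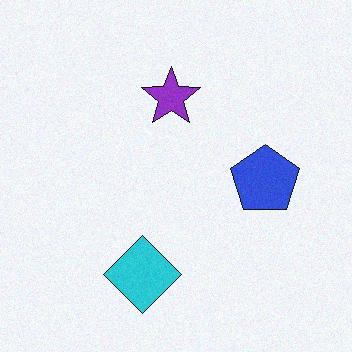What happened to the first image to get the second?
The second image is the first degraded with light additive noise.

Random speckle covers the whole image, including the flat background.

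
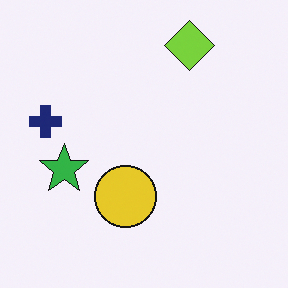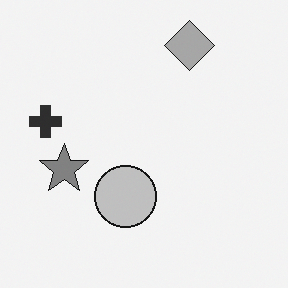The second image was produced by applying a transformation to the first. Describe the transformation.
It was converted to grayscale.

All color is removed — every shape is now a shade of grey.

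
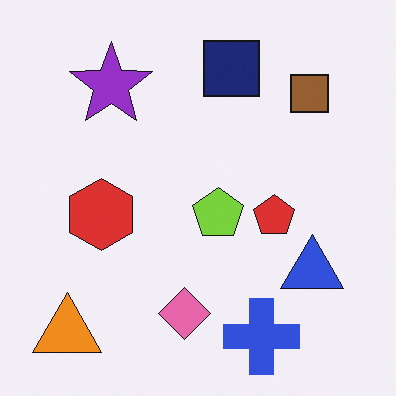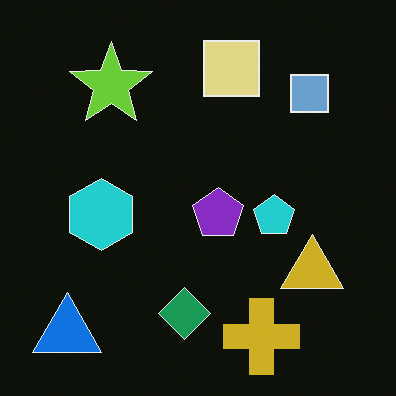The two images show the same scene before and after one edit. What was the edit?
Color-inverted (negative).

The light background has become dark and every shape's color is its complement — a photographic negative.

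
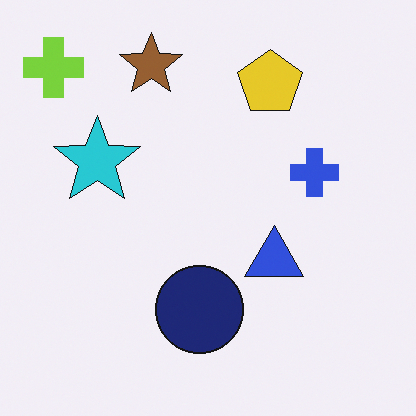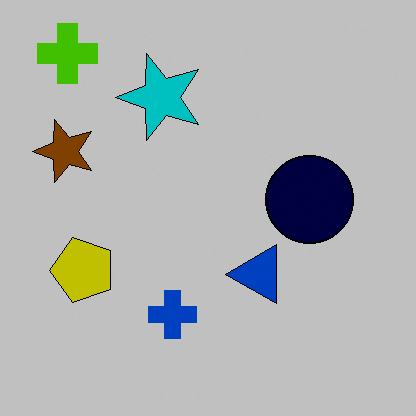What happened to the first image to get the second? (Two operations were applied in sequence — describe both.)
This is the original image transposed (reflected across the top-left ↔ bottom-right diagonal), then aggressively posterized.

Shapes have swapped their row and column positions — what was in the top-right is now in the bottom-left — a diagonal reflection. Each flat color has snapped to a coarser quantized level — most visibly, the near-white background has dropped to a flat grey.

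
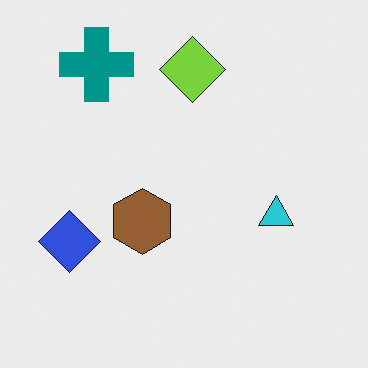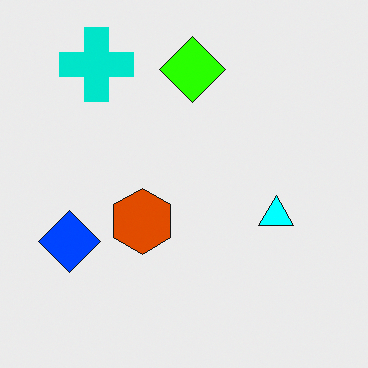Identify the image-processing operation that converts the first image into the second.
It was made much more vivid (saturation change).

All colors are more vivid — a global saturation change.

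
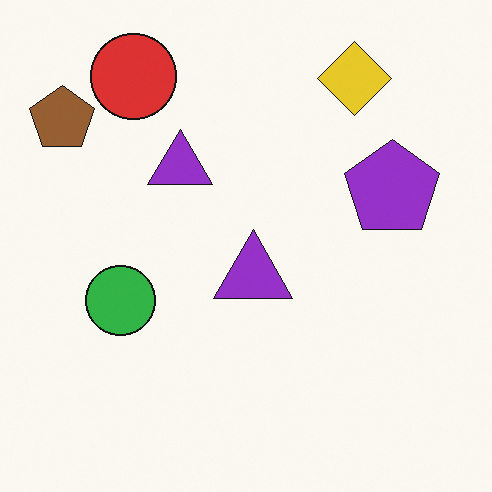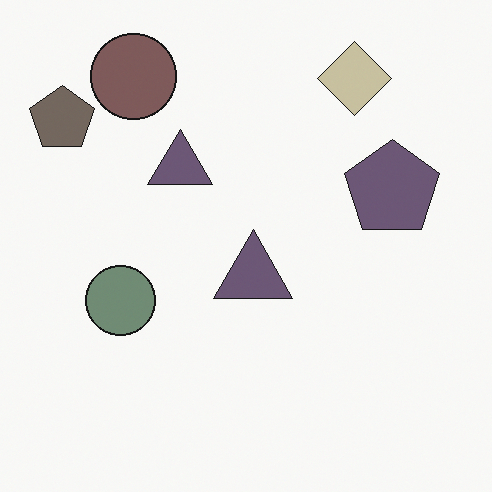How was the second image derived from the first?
The second image is the first made much more muted (saturation change).

All colors are more muted and greyish — a global saturation change.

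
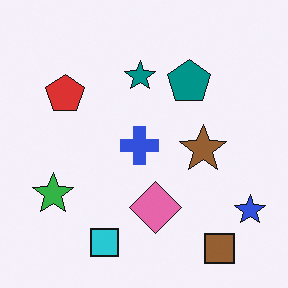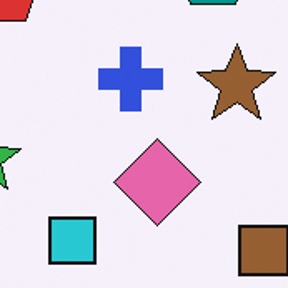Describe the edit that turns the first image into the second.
The image was cropped tightly and scaled back up.

The visible shapes are larger and the field of view is narrower; shapes near the original edges may be partly or wholly outside the frame — a crop-and-rescale.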